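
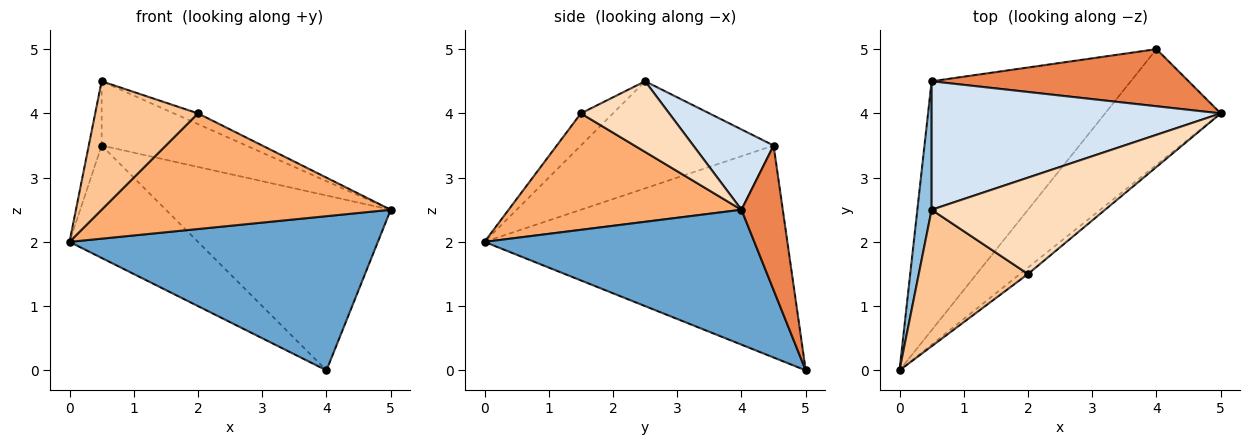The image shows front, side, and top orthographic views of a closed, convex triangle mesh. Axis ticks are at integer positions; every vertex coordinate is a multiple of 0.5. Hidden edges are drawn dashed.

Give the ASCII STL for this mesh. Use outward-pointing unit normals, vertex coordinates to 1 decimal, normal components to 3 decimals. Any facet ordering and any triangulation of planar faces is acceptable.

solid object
 facet normal 0.573 -0.655 -0.492
  outer loop
   vertex 4.0 5.0 0.0
   vertex 5.0 4.0 2.5
   vertex 0.0 0.0 2.0
  endloop
 endfacet
 facet normal -0.989 0.066 0.132
  outer loop
   vertex 0.5 4.5 3.5
   vertex 0.0 0.0 2.0
   vertex 0.5 2.5 4.5
  endloop
 endfacet
 facet normal -0.696 0.295 -0.654
  outer loop
   vertex 0.5 4.5 3.5
   vertex 4.0 5.0 0.0
   vertex 0.0 0.0 2.0
  endloop
 endfacet
 facet normal 0.241 0.434 0.868
  outer loop
   vertex 0.5 4.5 3.5
   vertex 0.5 2.5 4.5
   vertex 5.0 4.0 2.5
  endloop
 endfacet
 facet normal 0.172 0.936 0.306
  outer loop
   vertex 0.5 4.5 3.5
   vertex 5.0 4.0 2.5
   vertex 4.0 5.0 0.0
  endloop
 endfacet
 facet normal 0.627 -0.778 -0.043
  outer loop
   vertex 2.0 1.5 4.0
   vertex 0.0 0.0 2.0
   vertex 5.0 4.0 2.5
  endloop
 endfacet
 facet normal -0.209 -0.670 0.712
  outer loop
   vertex 2.0 1.5 4.0
   vertex 0.5 2.5 4.5
   vertex 0.0 0.0 2.0
  endloop
 endfacet
 facet normal 0.375 0.102 0.921
  outer loop
   vertex 2.0 1.5 4.0
   vertex 5.0 4.0 2.5
   vertex 0.5 2.5 4.5
  endloop
 endfacet
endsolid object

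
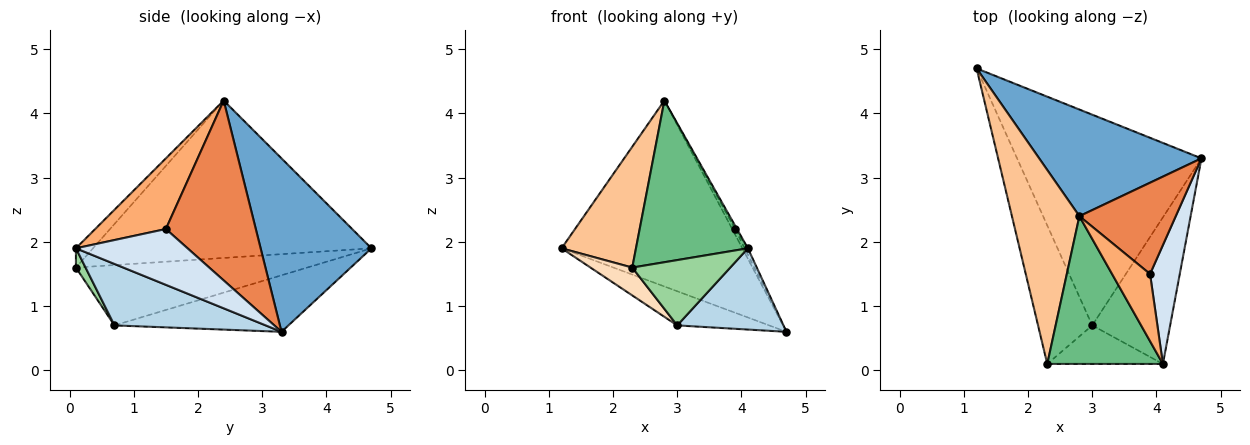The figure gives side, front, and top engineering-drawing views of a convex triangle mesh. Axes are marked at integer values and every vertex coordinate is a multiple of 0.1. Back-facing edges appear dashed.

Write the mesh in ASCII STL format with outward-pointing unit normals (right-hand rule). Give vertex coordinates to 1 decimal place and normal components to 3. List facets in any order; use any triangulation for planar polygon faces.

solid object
 facet normal 0.470 0.766 0.439
  outer loop
   vertex 2.8 2.4 4.2
   vertex 4.7 3.3 0.6
   vertex 1.2 4.7 1.9
  endloop
 endfacet
 facet normal -0.290 0.153 -0.945
  outer loop
   vertex 3.0 0.7 0.7
   vertex 1.2 4.7 1.9
   vertex 4.7 3.3 0.6
  endloop
 endfacet
 facet normal 0.568 -0.399 -0.720
  outer loop
   vertex 3.0 0.7 0.7
   vertex 4.7 3.3 0.6
   vertex 4.1 0.1 1.9
  endloop
 endfacet
 facet normal 0.882 0.025 0.470
  outer loop
   vertex 3.9 1.5 2.2
   vertex 4.1 0.1 1.9
   vertex 4.7 3.3 0.6
  endloop
 endfacet
 facet normal 0.881 0.028 0.472
  outer loop
   vertex 3.9 1.5 2.2
   vertex 4.7 3.3 0.6
   vertex 2.8 2.4 4.2
  endloop
 endfacet
 facet normal 0.881 0.024 0.473
  outer loop
   vertex 3.9 1.5 2.2
   vertex 2.8 2.4 4.2
   vertex 4.1 0.1 1.9
  endloop
 endfacet
 facet normal -0.893 -0.238 0.383
  outer loop
   vertex 2.3 0.1 1.6
   vertex 2.8 2.4 4.2
   vertex 1.2 4.7 1.9
  endloop
 endfacet
 facet normal -0.737 -0.133 -0.662
  outer loop
   vertex 2.3 0.1 1.6
   vertex 1.2 4.7 1.9
   vertex 3.0 0.7 0.7
  endloop
 endfacet
 facet normal -0.112 -0.734 0.670
  outer loop
   vertex 2.3 0.1 1.6
   vertex 4.1 0.1 1.9
   vertex 2.8 2.4 4.2
  endloop
 endfacet
 facet normal 0.084 -0.858 -0.506
  outer loop
   vertex 2.3 0.1 1.6
   vertex 3.0 0.7 0.7
   vertex 4.1 0.1 1.9
  endloop
 endfacet
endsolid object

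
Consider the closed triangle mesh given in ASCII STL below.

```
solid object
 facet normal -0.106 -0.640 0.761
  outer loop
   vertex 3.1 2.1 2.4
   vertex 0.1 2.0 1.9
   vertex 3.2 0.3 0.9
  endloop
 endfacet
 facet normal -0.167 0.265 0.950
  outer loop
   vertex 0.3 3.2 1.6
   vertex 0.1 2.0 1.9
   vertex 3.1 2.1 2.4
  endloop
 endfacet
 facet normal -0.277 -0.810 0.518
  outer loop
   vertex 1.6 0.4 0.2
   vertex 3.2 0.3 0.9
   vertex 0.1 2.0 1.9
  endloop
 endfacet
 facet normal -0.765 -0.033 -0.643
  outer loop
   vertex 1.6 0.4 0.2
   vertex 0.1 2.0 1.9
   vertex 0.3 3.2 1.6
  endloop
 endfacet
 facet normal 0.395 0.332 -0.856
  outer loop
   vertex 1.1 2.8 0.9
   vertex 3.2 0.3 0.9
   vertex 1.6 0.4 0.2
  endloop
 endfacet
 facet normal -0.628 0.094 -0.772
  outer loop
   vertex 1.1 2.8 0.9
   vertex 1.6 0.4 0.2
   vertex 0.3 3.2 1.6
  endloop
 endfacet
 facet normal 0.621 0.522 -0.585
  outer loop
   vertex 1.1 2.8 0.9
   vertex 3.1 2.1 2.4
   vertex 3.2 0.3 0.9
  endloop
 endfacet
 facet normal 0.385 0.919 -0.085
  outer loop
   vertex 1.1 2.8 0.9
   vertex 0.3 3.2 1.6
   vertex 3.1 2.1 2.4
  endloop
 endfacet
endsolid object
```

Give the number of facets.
8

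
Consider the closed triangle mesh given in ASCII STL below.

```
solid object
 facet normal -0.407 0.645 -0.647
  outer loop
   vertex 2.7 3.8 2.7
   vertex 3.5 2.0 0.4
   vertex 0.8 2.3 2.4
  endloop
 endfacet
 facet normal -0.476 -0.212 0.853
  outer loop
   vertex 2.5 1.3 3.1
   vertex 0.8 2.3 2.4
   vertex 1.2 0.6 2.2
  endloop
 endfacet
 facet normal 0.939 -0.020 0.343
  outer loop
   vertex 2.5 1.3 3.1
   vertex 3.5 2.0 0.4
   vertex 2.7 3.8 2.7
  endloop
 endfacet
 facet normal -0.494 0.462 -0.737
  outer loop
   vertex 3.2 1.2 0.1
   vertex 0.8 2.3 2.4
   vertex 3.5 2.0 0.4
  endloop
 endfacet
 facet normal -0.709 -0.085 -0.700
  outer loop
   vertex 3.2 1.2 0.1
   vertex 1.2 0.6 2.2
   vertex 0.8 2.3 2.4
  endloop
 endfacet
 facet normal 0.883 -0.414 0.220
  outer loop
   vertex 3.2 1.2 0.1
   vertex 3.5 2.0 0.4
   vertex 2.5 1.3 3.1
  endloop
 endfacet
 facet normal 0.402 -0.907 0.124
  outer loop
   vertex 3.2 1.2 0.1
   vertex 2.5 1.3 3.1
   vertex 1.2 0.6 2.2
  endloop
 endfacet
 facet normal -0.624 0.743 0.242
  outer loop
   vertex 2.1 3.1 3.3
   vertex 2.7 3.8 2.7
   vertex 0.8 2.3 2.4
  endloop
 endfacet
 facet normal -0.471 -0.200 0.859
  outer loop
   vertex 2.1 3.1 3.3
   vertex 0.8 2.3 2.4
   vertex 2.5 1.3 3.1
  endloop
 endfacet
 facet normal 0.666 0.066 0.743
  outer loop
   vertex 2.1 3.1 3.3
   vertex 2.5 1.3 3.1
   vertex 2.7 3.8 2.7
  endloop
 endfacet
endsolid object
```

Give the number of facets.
10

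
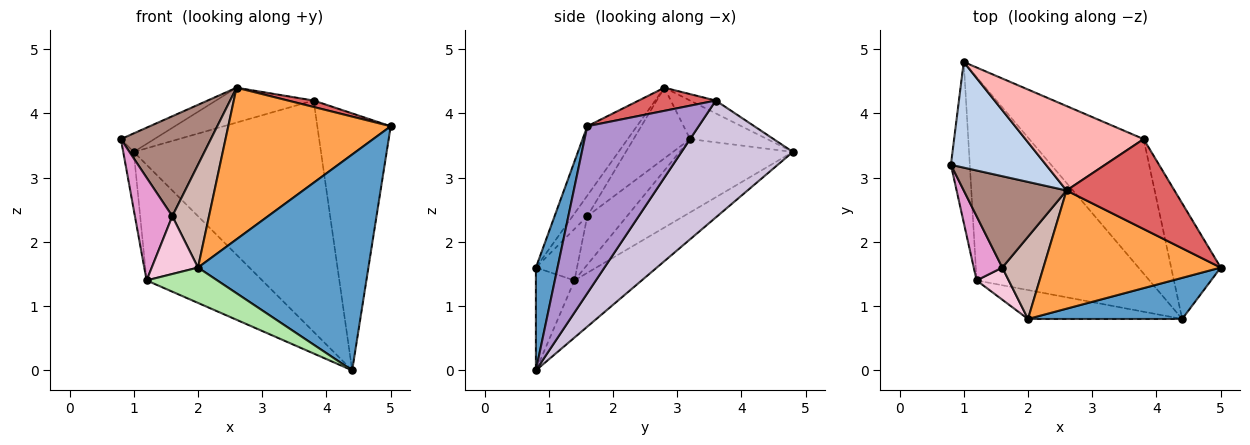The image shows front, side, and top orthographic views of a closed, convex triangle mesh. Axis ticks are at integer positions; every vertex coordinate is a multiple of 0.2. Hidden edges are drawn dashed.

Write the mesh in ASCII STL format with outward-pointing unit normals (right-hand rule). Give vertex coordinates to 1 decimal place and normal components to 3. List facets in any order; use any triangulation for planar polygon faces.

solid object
 facet normal 0.124 -0.975 0.186
  outer loop
   vertex 2.0 0.8 1.6
   vertex 4.4 0.8 0.0
   vertex 5.0 1.6 3.8
  endloop
 endfacet
 facet normal -0.371 0.161 0.915
  outer loop
   vertex 2.6 2.8 4.4
   vertex 1.0 4.8 3.4
   vertex 0.8 3.2 3.6
  endloop
 endfacet
 facet normal -0.234 -0.767 0.598
  outer loop
   vertex 2.6 2.8 4.4
   vertex 2.0 0.8 1.6
   vertex 5.0 1.6 3.8
  endloop
 endfacet
 facet normal -0.964 0.089 -0.249
  outer loop
   vertex 1.2 1.4 1.4
   vertex 0.8 3.2 3.6
   vertex 1.0 4.8 3.4
  endloop
 endfacet
 facet normal -0.276 0.475 -0.835
  outer loop
   vertex 1.2 1.4 1.4
   vertex 1.0 4.8 3.4
   vertex 4.4 0.8 0.0
  endloop
 endfacet
 facet normal -0.389 -0.713 -0.583
  outer loop
   vertex 1.2 1.4 1.4
   vertex 4.4 0.8 0.0
   vertex 2.0 0.8 1.6
  endloop
 endfacet
 facet normal 0.209 -0.070 0.975
  outer loop
   vertex 3.8 3.6 4.2
   vertex 2.6 2.8 4.4
   vertex 5.0 1.6 3.8
  endloop
 endfacet
 facet normal -0.100 0.380 0.920
  outer loop
   vertex 3.8 3.6 4.2
   vertex 1.0 4.8 3.4
   vertex 2.6 2.8 4.4
  endloop
 endfacet
 facet normal 0.810 0.534 -0.240
  outer loop
   vertex 3.8 3.6 4.2
   vertex 5.0 1.6 3.8
   vertex 4.4 0.8 0.0
  endloop
 endfacet
 facet normal 0.457 0.769 -0.447
  outer loop
   vertex 3.8 3.6 4.2
   vertex 4.4 0.8 0.0
   vertex 1.0 4.8 3.4
  endloop
 endfacet
 facet normal -0.421 -0.669 0.612
  outer loop
   vertex 1.6 1.6 2.4
   vertex 2.6 2.8 4.4
   vertex 0.8 3.2 3.6
  endloop
 endfacet
 facet normal -0.298 -0.745 0.596
  outer loop
   vertex 1.6 1.6 2.4
   vertex 2.0 0.8 1.6
   vertex 2.6 2.8 4.4
  endloop
 endfacet
 facet normal -0.669 -0.630 0.394
  outer loop
   vertex 1.6 1.6 2.4
   vertex 0.8 3.2 3.6
   vertex 1.2 1.4 1.4
  endloop
 endfacet
 facet normal -0.614 -0.690 0.383
  outer loop
   vertex 1.6 1.6 2.4
   vertex 1.2 1.4 1.4
   vertex 2.0 0.8 1.6
  endloop
 endfacet
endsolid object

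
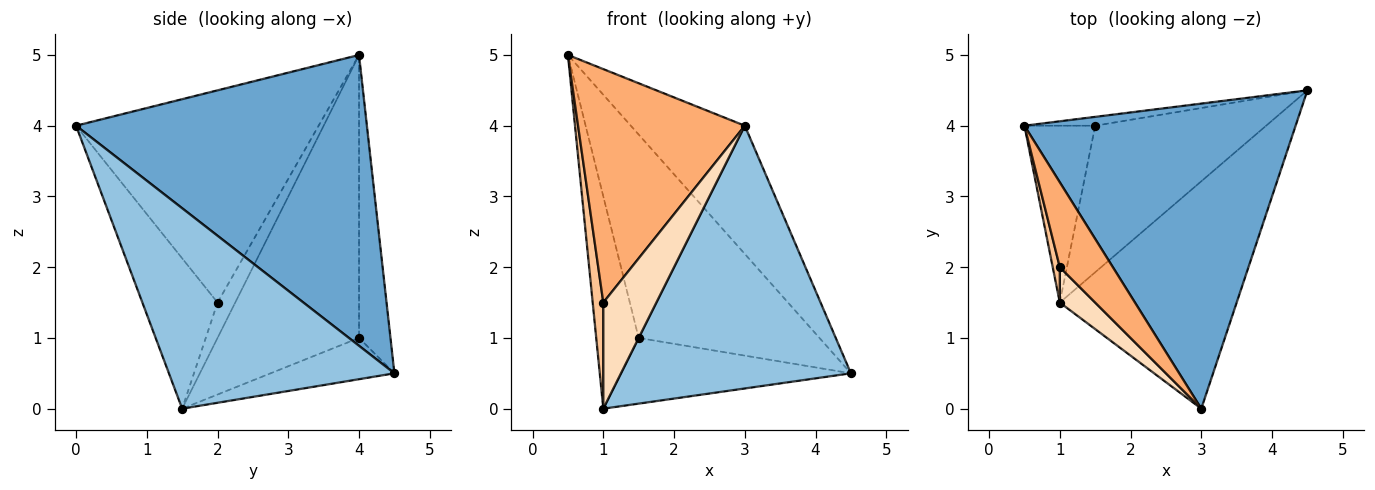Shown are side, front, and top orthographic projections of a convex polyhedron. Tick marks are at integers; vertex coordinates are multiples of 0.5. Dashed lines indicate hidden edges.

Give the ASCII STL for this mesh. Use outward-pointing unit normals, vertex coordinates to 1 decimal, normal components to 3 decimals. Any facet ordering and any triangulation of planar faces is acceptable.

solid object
 facet normal 0.703 0.276 0.656
  outer loop
   vertex 3.0 0.0 4.0
   vertex 4.5 4.5 0.5
   vertex 0.5 4.0 5.0
  endloop
 endfacet
 facet normal 0.596 -0.607 -0.526
  outer loop
   vertex 1.0 1.5 0.0
   vertex 4.5 4.5 0.5
   vertex 3.0 0.0 4.0
  endloop
 endfacet
 facet normal -0.171 0.984 -0.043
  outer loop
   vertex 1.5 4.0 1.0
   vertex 0.5 4.0 5.0
   vertex 4.5 4.5 0.5
  endloop
 endfacet
 facet normal -0.931 0.279 -0.233
  outer loop
   vertex 1.5 4.0 1.0
   vertex 1.0 1.5 0.0
   vertex 0.5 4.0 5.0
  endloop
 endfacet
 facet normal -0.215 0.399 -0.891
  outer loop
   vertex 1.5 4.0 1.0
   vertex 4.5 4.5 0.5
   vertex 1.0 1.5 0.0
  endloop
 endfacet
 facet normal -0.807 -0.555 0.202
  outer loop
   vertex 1.0 2.0 1.5
   vertex 3.0 0.0 4.0
   vertex 0.5 4.0 5.0
  endloop
 endfacet
 facet normal -0.845 -0.507 0.169
  outer loop
   vertex 1.0 2.0 1.5
   vertex 0.5 4.0 5.0
   vertex 1.0 1.5 0.0
  endloop
 endfacet
 facet normal -0.802 -0.566 0.189
  outer loop
   vertex 1.0 2.0 1.5
   vertex 1.0 1.5 0.0
   vertex 3.0 0.0 4.0
  endloop
 endfacet
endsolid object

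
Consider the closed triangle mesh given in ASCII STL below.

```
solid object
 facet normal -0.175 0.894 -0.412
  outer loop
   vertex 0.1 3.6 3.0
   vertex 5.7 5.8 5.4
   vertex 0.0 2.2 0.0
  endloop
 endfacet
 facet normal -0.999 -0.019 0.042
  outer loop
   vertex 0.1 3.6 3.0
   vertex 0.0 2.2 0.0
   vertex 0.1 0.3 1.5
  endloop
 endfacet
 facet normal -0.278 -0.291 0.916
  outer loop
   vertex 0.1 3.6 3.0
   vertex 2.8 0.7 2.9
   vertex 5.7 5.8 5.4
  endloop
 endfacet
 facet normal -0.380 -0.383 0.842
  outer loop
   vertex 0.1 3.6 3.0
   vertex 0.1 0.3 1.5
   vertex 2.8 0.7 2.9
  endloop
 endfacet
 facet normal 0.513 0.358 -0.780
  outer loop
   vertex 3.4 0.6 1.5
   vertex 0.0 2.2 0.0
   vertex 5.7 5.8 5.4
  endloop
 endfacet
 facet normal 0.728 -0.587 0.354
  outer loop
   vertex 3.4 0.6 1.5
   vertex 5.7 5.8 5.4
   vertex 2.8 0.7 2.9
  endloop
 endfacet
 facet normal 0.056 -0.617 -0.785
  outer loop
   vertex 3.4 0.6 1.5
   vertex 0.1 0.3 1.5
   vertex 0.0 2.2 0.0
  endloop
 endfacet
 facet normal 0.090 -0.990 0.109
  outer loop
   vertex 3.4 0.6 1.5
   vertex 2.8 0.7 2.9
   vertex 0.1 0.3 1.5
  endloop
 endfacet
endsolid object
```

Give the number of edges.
12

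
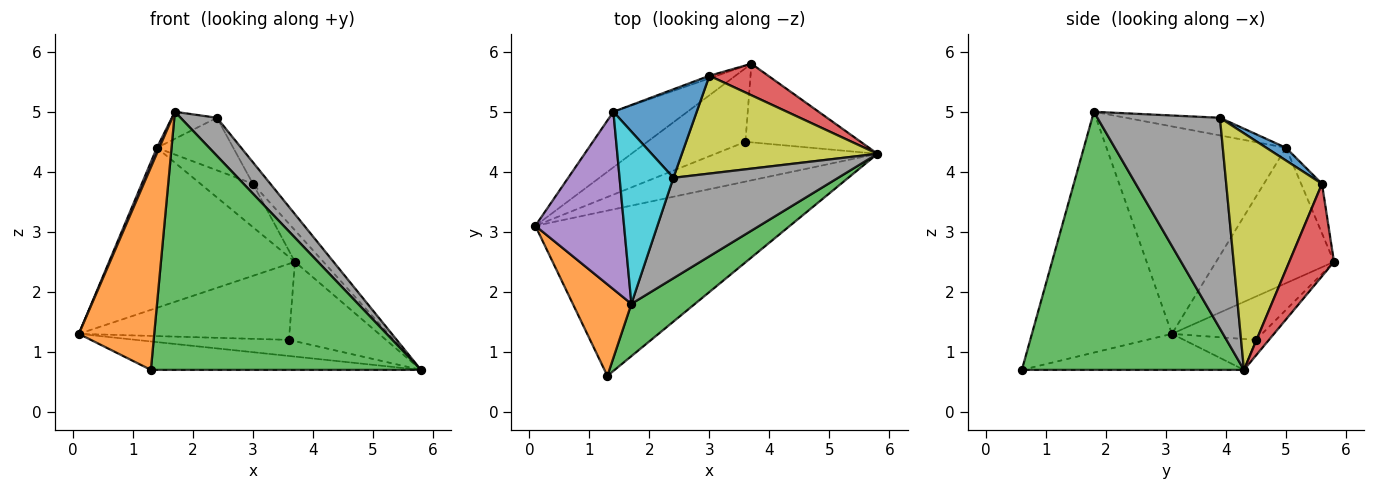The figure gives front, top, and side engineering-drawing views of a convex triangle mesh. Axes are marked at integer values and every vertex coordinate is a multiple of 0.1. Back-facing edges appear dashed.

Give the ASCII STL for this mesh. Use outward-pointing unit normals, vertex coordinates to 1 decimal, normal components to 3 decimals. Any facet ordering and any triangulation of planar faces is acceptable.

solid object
 facet normal -0.138 0.168 -0.976
  outer loop
   vertex 1.3 0.6 0.7
   vertex 0.1 3.1 1.3
   vertex 5.8 4.3 0.7
  endloop
 endfacet
 facet normal -0.861 -0.464 0.209
  outer loop
   vertex 1.7 1.8 5.0
   vertex 0.1 3.1 1.3
   vertex 1.3 0.6 0.7
  endloop
 endfacet
 facet normal 0.627 -0.763 0.155
  outer loop
   vertex 1.7 1.8 5.0
   vertex 1.3 0.6 0.7
   vertex 5.8 4.3 0.7
  endloop
 endfacet
 facet normal 0.743 0.473 0.473
  outer loop
   vertex 3.7 5.8 2.5
   vertex 3.0 5.6 3.8
   vertex 5.8 4.3 0.7
  endloop
 endfacet
 facet normal -0.919 -0.012 0.393
  outer loop
   vertex 1.4 5.0 4.4
   vertex 0.1 3.1 1.3
   vertex 1.7 1.8 5.0
  endloop
 endfacet
 facet normal -0.514 0.810 -0.281
  outer loop
   vertex 1.4 5.0 4.4
   vertex 3.7 5.8 2.5
   vertex 0.1 3.1 1.3
  endloop
 endfacet
 facet normal -0.369 0.928 -0.056
  outer loop
   vertex 1.4 5.0 4.4
   vertex 3.0 5.6 3.8
   vertex 3.7 5.8 2.5
  endloop
 endfacet
 facet normal 0.767 -0.227 0.600
  outer loop
   vertex 2.4 3.9 4.9
   vertex 1.7 1.8 5.0
   vertex 5.8 4.3 0.7
  endloop
 endfacet
 facet normal 0.763 0.139 0.631
  outer loop
   vertex 2.4 3.9 4.9
   vertex 5.8 4.3 0.7
   vertex 3.0 5.6 3.8
  endloop
 endfacet
 facet normal -0.308 0.147 0.940
  outer loop
   vertex 2.4 3.9 4.9
   vertex 1.4 5.0 4.4
   vertex 1.7 1.8 5.0
  endloop
 endfacet
 facet normal 0.130 0.506 0.853
  outer loop
   vertex 2.4 3.9 4.9
   vertex 3.0 5.6 3.8
   vertex 1.4 5.0 4.4
  endloop
 endfacet
 facet normal -0.174 0.369 -0.913
  outer loop
   vertex 3.6 4.5 1.2
   vertex 5.8 4.3 0.7
   vertex 0.1 3.1 1.3
  endloop
 endfacet
 facet normal -0.294 0.687 -0.664
  outer loop
   vertex 3.6 4.5 1.2
   vertex 0.1 3.1 1.3
   vertex 3.7 5.8 2.5
  endloop
 endfacet
 facet normal -0.095 0.708 -0.700
  outer loop
   vertex 3.6 4.5 1.2
   vertex 3.7 5.8 2.5
   vertex 5.8 4.3 0.7
  endloop
 endfacet
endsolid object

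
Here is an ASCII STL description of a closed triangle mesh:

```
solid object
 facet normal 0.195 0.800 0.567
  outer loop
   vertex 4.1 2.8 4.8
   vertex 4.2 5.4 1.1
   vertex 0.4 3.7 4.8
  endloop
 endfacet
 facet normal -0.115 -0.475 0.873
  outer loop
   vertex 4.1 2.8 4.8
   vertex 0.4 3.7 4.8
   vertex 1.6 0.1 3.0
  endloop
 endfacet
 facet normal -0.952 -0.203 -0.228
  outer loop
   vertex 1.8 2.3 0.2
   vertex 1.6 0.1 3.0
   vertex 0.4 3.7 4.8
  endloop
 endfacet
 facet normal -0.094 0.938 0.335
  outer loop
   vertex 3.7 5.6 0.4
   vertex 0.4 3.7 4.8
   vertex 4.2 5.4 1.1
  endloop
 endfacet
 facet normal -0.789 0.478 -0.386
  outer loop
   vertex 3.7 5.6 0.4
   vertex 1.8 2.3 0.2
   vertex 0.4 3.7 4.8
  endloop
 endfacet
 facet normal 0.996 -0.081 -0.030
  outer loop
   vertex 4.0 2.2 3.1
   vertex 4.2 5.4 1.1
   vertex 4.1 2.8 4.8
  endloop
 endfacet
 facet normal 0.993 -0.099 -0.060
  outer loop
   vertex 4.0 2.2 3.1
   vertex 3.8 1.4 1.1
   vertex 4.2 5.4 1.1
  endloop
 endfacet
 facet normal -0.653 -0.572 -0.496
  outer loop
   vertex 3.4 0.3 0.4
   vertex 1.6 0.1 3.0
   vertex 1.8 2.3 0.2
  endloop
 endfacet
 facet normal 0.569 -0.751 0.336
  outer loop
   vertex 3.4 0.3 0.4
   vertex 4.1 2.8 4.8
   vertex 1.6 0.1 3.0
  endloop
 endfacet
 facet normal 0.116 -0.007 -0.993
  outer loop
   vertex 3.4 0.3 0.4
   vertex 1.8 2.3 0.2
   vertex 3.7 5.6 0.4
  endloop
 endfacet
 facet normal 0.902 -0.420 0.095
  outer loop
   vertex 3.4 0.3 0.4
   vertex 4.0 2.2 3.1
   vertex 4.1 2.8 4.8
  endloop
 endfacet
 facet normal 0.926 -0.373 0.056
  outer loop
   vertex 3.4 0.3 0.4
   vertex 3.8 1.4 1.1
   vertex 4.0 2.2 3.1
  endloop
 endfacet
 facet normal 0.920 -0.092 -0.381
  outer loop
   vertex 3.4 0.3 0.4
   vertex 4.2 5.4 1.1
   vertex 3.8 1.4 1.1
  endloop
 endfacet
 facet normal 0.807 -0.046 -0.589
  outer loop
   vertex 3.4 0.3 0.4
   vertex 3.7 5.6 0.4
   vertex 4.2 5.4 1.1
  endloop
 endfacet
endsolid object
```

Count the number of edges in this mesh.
21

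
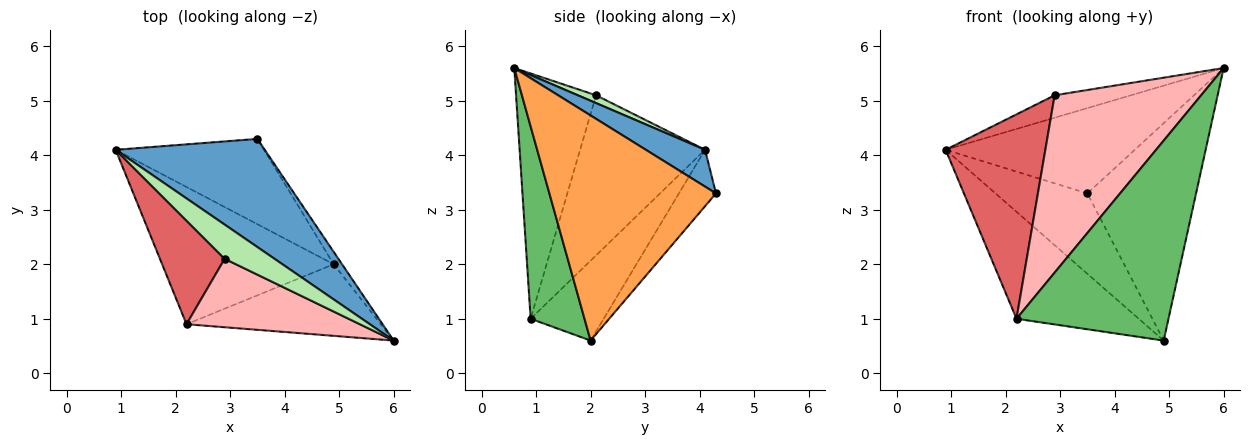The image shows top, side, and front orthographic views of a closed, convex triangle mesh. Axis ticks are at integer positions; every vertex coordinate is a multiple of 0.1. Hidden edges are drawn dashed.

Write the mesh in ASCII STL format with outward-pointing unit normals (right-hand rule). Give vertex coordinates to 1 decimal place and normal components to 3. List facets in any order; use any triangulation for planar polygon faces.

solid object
 facet normal 0.190 0.608 0.771
  outer loop
   vertex 3.5 4.3 3.3
   vertex 0.9 4.1 4.1
   vertex 6.0 0.6 5.6
  endloop
 endfacet
 facet normal -0.267 0.661 -0.701
  outer loop
   vertex 4.9 2.0 0.6
   vertex 0.9 4.1 4.1
   vertex 3.5 4.3 3.3
  endloop
 endfacet
 facet normal 0.837 0.546 -0.031
  outer loop
   vertex 4.9 2.0 0.6
   vertex 3.5 4.3 3.3
   vertex 6.0 0.6 5.6
  endloop
 endfacet
 facet normal -0.345 0.577 -0.740
  outer loop
   vertex 2.2 0.9 1.0
   vertex 0.9 4.1 4.1
   vertex 4.9 2.0 0.6
  endloop
 endfacet
 facet normal 0.316 -0.893 -0.320
  outer loop
   vertex 2.2 0.9 1.0
   vertex 4.9 2.0 0.6
   vertex 6.0 0.6 5.6
  endloop
 endfacet
 facet normal 0.130 0.544 0.829
  outer loop
   vertex 2.9 2.1 5.1
   vertex 6.0 0.6 5.6
   vertex 0.9 4.1 4.1
  endloop
 endfacet
 facet normal -0.745 -0.595 0.301
  outer loop
   vertex 2.9 2.1 5.1
   vertex 0.9 4.1 4.1
   vertex 2.2 0.9 1.0
  endloop
 endfacet
 facet normal -0.454 -0.831 0.321
  outer loop
   vertex 2.9 2.1 5.1
   vertex 2.2 0.9 1.0
   vertex 6.0 0.6 5.6
  endloop
 endfacet
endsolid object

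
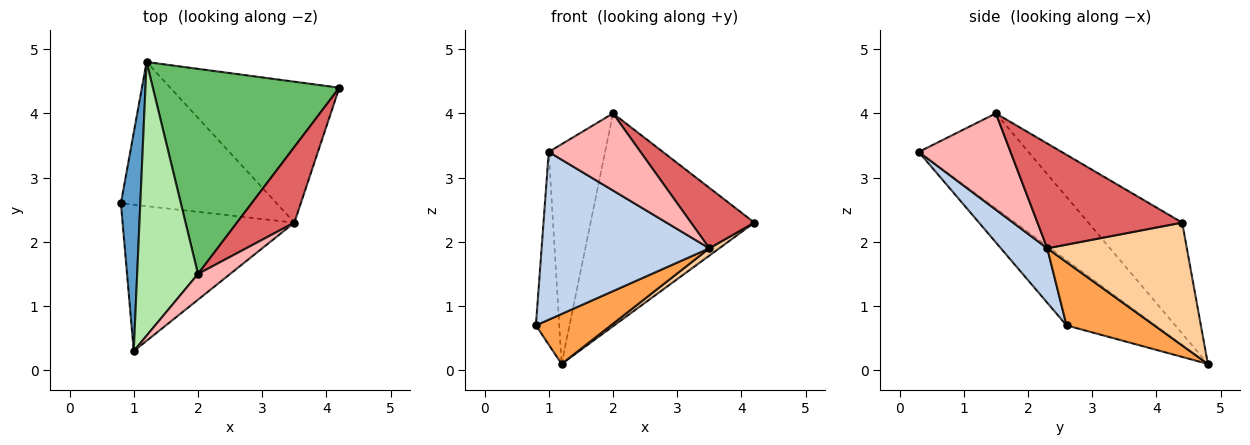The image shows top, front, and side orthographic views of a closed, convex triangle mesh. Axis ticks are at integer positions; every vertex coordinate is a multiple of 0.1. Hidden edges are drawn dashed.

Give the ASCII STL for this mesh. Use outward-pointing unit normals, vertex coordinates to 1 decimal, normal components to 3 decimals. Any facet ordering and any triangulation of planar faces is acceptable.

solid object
 facet normal -0.929 0.245 0.277
  outer loop
   vertex 1.2 4.8 0.1
   vertex 0.8 2.6 0.7
   vertex 1.0 0.3 3.4
  endloop
 endfacet
 facet normal 0.204 -0.738 -0.644
  outer loop
   vertex 3.5 2.3 1.9
   vertex 1.0 0.3 3.4
   vertex 0.8 2.6 0.7
  endloop
 endfacet
 facet normal 0.358 -0.306 -0.882
  outer loop
   vertex 3.5 2.3 1.9
   vertex 0.8 2.6 0.7
   vertex 1.2 4.8 0.1
  endloop
 endfacet
 facet normal 0.587 -0.042 -0.808
  outer loop
   vertex 3.5 2.3 1.9
   vertex 1.2 4.8 0.1
   vertex 4.2 4.4 2.3
  endloop
 endfacet
 facet normal -0.382 0.666 0.641
  outer loop
   vertex 2.0 1.5 4.0
   vertex 4.2 4.4 2.3
   vertex 1.2 4.8 0.1
  endloop
 endfacet
 facet normal -0.773 0.397 0.495
  outer loop
   vertex 2.0 1.5 4.0
   vertex 1.2 4.8 0.1
   vertex 1.0 0.3 3.4
  endloop
 endfacet
 facet normal 0.819 -0.358 0.448
  outer loop
   vertex 2.0 1.5 4.0
   vertex 3.5 2.3 1.9
   vertex 4.2 4.4 2.3
  endloop
 endfacet
 facet normal 0.688 -0.688 0.229
  outer loop
   vertex 2.0 1.5 4.0
   vertex 1.0 0.3 3.4
   vertex 3.5 2.3 1.9
  endloop
 endfacet
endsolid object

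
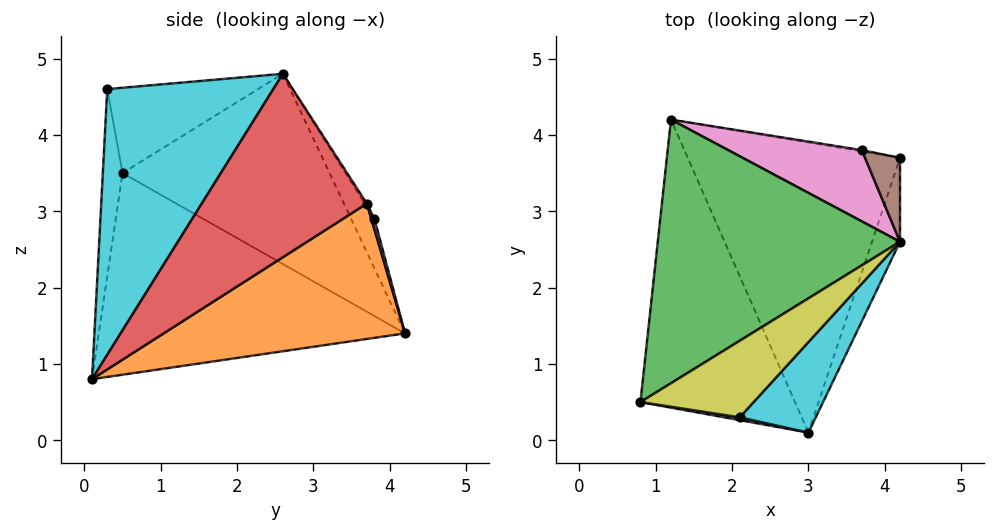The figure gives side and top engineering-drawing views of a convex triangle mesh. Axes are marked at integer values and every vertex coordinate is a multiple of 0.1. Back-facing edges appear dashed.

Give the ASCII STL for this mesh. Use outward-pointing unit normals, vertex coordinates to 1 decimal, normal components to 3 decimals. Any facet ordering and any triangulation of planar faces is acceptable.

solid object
 facet normal -0.768 -0.251 -0.589
  outer loop
   vertex 3.0 0.1 0.8
   vertex 0.8 0.5 3.5
   vertex 1.2 4.2 1.4
  endloop
 endfacet
 facet normal 0.506 0.338 -0.793
  outer loop
   vertex 3.0 0.1 0.8
   vertex 1.2 4.2 1.4
   vertex 4.2 3.7 3.1
  endloop
 endfacet
 facet normal -0.550 0.457 0.700
  outer loop
   vertex 4.2 2.6 4.8
   vertex 1.2 4.2 1.4
   vertex 0.8 0.5 3.5
  endloop
 endfacet
 facet normal 0.963 -0.227 -0.147
  outer loop
   vertex 4.2 2.6 4.8
   vertex 3.0 0.1 0.8
   vertex 4.2 3.7 3.1
  endloop
 endfacet
 facet normal 0.265 0.946 -0.189
  outer loop
   vertex 3.7 3.8 2.9
   vertex 4.2 3.7 3.1
   vertex 1.2 4.2 1.4
  endloop
 endfacet
 facet normal -0.049 0.839 0.543
  outer loop
   vertex 3.7 3.8 2.9
   vertex 4.2 2.6 4.8
   vertex 4.2 3.7 3.1
  endloop
 endfacet
 facet normal -0.208 0.801 0.561
  outer loop
   vertex 3.7 3.8 2.9
   vertex 1.2 4.2 1.4
   vertex 4.2 2.6 4.8
  endloop
 endfacet
 facet normal -0.163 -0.987 0.013
  outer loop
   vertex 2.1 0.3 4.6
   vertex 0.8 0.5 3.5
   vertex 3.0 0.1 0.8
  endloop
 endfacet
 facet normal -0.543 0.433 0.720
  outer loop
   vertex 2.1 0.3 4.6
   vertex 4.2 2.6 4.8
   vertex 0.8 0.5 3.5
  endloop
 endfacet
 facet normal 0.714 -0.670 0.204
  outer loop
   vertex 2.1 0.3 4.6
   vertex 3.0 0.1 0.8
   vertex 4.2 2.6 4.8
  endloop
 endfacet
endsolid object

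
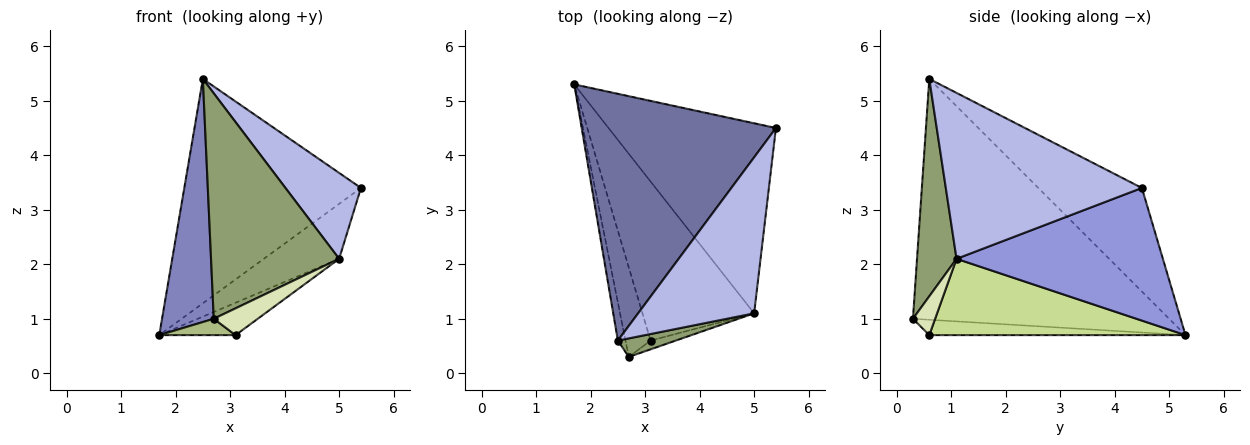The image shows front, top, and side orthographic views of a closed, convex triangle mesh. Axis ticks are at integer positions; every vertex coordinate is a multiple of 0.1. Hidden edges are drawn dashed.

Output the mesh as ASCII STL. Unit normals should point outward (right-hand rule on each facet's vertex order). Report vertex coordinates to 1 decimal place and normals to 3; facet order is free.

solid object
 facet normal -0.367 0.626 0.688
  outer loop
   vertex 2.5 0.6 5.4
   vertex 5.4 4.5 3.4
   vertex 1.7 5.3 0.7
  endloop
 endfacet
 facet normal -0.980 -0.198 -0.031
  outer loop
   vertex 2.5 0.6 5.4
   vertex 1.7 5.3 0.7
   vertex 2.7 0.3 1.0
  endloop
 endfacet
 facet normal 0.606 0.221 -0.764
  outer loop
   vertex 5.0 1.1 2.1
   vertex 1.7 5.3 0.7
   vertex 5.4 4.5 3.4
  endloop
 endfacet
 facet normal 0.782 -0.301 0.546
  outer loop
   vertex 5.0 1.1 2.1
   vertex 5.4 4.5 3.4
   vertex 2.5 0.6 5.4
  endloop
 endfacet
 facet normal 0.294 -0.953 0.078
  outer loop
   vertex 5.0 1.1 2.1
   vertex 2.5 0.6 5.4
   vertex 2.7 0.3 1.0
  endloop
 endfacet
 facet normal -0.516 -0.154 -0.842
  outer loop
   vertex 3.1 0.6 0.7
   vertex 2.7 0.3 1.0
   vertex 1.7 5.3 0.7
  endloop
 endfacet
 facet normal 0.556 0.166 -0.814
  outer loop
   vertex 3.1 0.6 0.7
   vertex 1.7 5.3 0.7
   vertex 5.0 1.1 2.1
  endloop
 endfacet
 facet normal 0.432 -0.857 -0.281
  outer loop
   vertex 3.1 0.6 0.7
   vertex 5.0 1.1 2.1
   vertex 2.7 0.3 1.0
  endloop
 endfacet
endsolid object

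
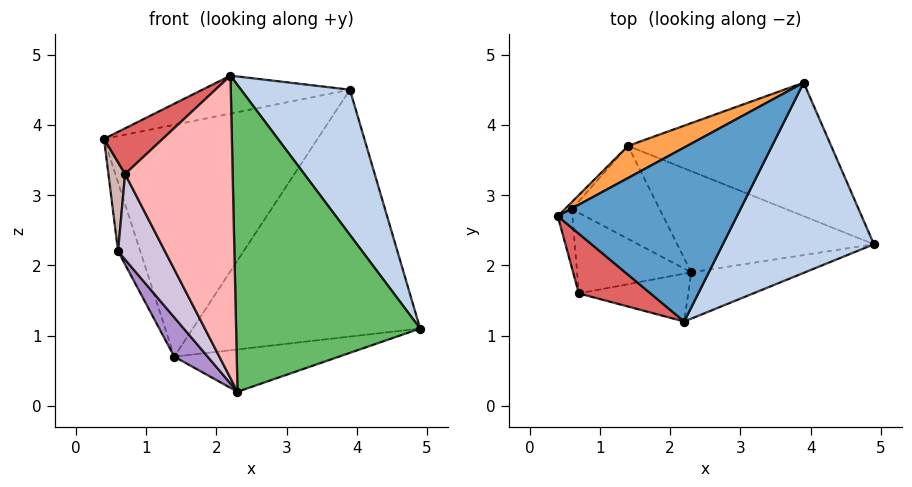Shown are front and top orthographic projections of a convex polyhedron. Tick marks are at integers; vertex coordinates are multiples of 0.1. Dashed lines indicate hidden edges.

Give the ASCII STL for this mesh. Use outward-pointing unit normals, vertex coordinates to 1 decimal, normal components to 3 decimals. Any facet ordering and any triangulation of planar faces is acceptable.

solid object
 facet normal -0.297 0.203 0.933
  outer loop
   vertex 2.2 1.2 4.7
   vertex 3.9 4.6 4.5
   vertex 0.4 2.7 3.8
  endloop
 endfacet
 facet normal 0.794 -0.369 0.483
  outer loop
   vertex 2.2 1.2 4.7
   vertex 4.9 2.3 1.1
   vertex 3.9 4.6 4.5
  endloop
 endfacet
 facet normal -0.492 0.862 0.119
  outer loop
   vertex 1.4 3.7 0.7
   vertex 0.4 2.7 3.8
   vertex 3.9 4.6 4.5
  endloop
 endfacet
 facet normal 0.376 0.815 -0.441
  outer loop
   vertex 1.4 3.7 0.7
   vertex 3.9 4.6 4.5
   vertex 4.9 2.3 1.1
  endloop
 endfacet
 facet normal 0.200 -0.969 -0.146
  outer loop
   vertex 2.3 1.9 0.2
   vertex 4.9 2.3 1.1
   vertex 2.2 1.2 4.7
  endloop
 endfacet
 facet normal 0.252 0.374 -0.893
  outer loop
   vertex 2.3 1.9 0.2
   vertex 1.4 3.7 0.7
   vertex 4.9 2.3 1.1
  endloop
 endfacet
 facet normal -0.670 -0.451 0.589
  outer loop
   vertex 0.7 1.6 3.3
   vertex 2.2 1.2 4.7
   vertex 0.4 2.7 3.8
  endloop
 endfacet
 facet normal -0.117 -0.981 -0.155
  outer loop
   vertex 0.7 1.6 3.3
   vertex 2.3 1.9 0.2
   vertex 2.2 1.2 4.7
  endloop
 endfacet
 facet normal -0.790 -0.238 -0.564
  outer loop
   vertex 0.6 2.8 2.2
   vertex 1.4 3.7 0.7
   vertex 2.3 1.9 0.2
  endloop
 endfacet
 facet normal -0.766 -0.468 -0.441
  outer loop
   vertex 0.6 2.8 2.2
   vertex 2.3 1.9 0.2
   vertex 0.7 1.6 3.3
  endloop
 endfacet
 facet normal -0.795 0.604 -0.062
  outer loop
   vertex 0.6 2.8 2.2
   vertex 0.4 2.7 3.8
   vertex 1.4 3.7 0.7
  endloop
 endfacet
 facet normal -0.970 -0.204 -0.134
  outer loop
   vertex 0.6 2.8 2.2
   vertex 0.7 1.6 3.3
   vertex 0.4 2.7 3.8
  endloop
 endfacet
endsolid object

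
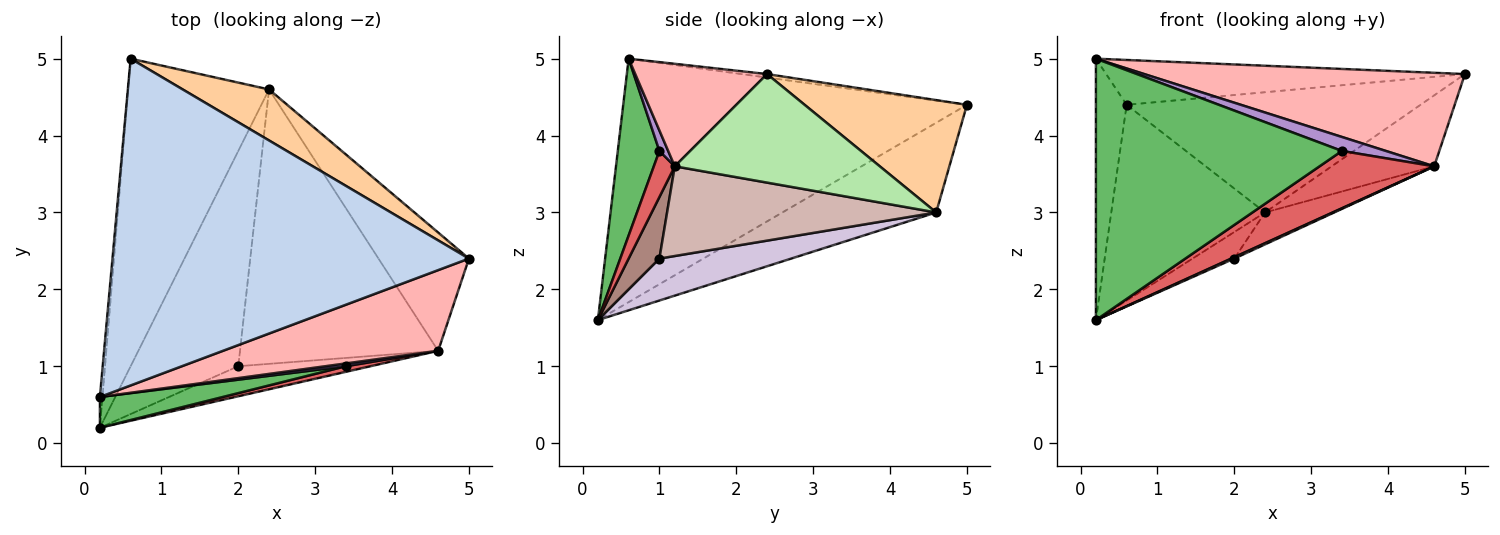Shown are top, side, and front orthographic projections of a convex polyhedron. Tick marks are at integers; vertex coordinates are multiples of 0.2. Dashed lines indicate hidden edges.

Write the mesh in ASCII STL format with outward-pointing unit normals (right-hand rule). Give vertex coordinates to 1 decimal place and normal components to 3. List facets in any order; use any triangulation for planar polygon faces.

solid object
 facet normal -0.996 0.089 -0.010
  outer loop
   vertex 0.2 0.6 5.0
   vertex 0.6 5.0 4.4
   vertex 0.2 0.2 1.6
  endloop
 endfacet
 facet normal -0.010 0.136 0.991
  outer loop
   vertex 0.2 0.6 5.0
   vertex 5.0 2.4 4.8
   vertex 0.6 5.0 4.4
  endloop
 endfacet
 facet normal -0.473 0.473 -0.743
  outer loop
   vertex 2.4 4.6 3.0
   vertex 0.2 0.2 1.6
   vertex 0.6 5.0 4.4
  endloop
 endfacet
 facet normal 0.453 0.821 0.348
  outer loop
   vertex 2.4 4.6 3.0
   vertex 0.6 5.0 4.4
   vertex 5.0 2.4 4.8
  endloop
 endfacet
 facet normal 0.166 -0.979 0.115
  outer loop
   vertex 3.4 1.0 3.8
   vertex 0.2 0.6 5.0
   vertex 0.2 0.2 1.6
  endloop
 endfacet
 facet normal 0.717 0.359 -0.598
  outer loop
   vertex 4.6 1.2 3.6
   vertex 2.4 4.6 3.0
   vertex 5.0 2.4 4.8
  endloop
 endfacet
 facet normal 0.179 -0.979 0.096
  outer loop
   vertex 4.6 1.2 3.6
   vertex 3.4 1.0 3.8
   vertex 0.2 0.2 1.6
  endloop
 endfacet
 facet normal 0.297 -0.723 0.624
  outer loop
   vertex 4.6 1.2 3.6
   vertex 5.0 2.4 4.8
   vertex 0.2 0.6 5.0
  endloop
 endfacet
 facet normal 0.192 -0.962 0.192
  outer loop
   vertex 4.6 1.2 3.6
   vertex 0.2 0.6 5.0
   vertex 3.4 1.0 3.8
  endloop
 endfacet
 facet normal 0.361 0.114 -0.926
  outer loop
   vertex 2.0 1.0 2.4
   vertex 0.2 0.2 1.6
   vertex 2.4 4.6 3.0
  endloop
 endfacet
 facet normal 0.421 -0.042 -0.906
  outer loop
   vertex 2.0 1.0 2.4
   vertex 4.6 1.2 3.6
   vertex 0.2 0.2 1.6
  endloop
 endfacet
 facet normal 0.410 0.105 -0.906
  outer loop
   vertex 2.0 1.0 2.4
   vertex 2.4 4.6 3.0
   vertex 4.6 1.2 3.6
  endloop
 endfacet
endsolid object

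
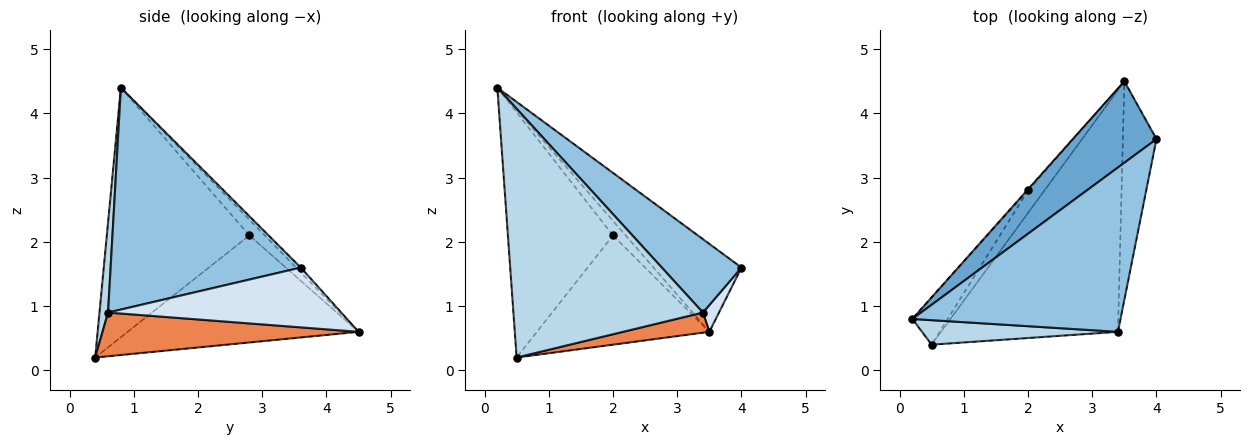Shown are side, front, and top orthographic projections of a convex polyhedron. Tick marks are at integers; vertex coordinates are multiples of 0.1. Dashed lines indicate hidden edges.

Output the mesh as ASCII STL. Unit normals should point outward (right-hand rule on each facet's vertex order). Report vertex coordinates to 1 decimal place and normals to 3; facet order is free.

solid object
 facet normal -0.039 0.733 0.679
  outer loop
   vertex 3.5 4.5 0.6
   vertex 0.2 0.8 4.4
   vertex 4.0 3.6 1.6
  endloop
 endfacet
 facet normal 0.697 -0.292 0.654
  outer loop
   vertex 3.4 0.6 0.9
   vertex 4.0 3.6 1.6
   vertex 0.2 0.8 4.4
  endloop
 endfacet
 facet normal 0.045 -0.994 0.098
  outer loop
   vertex 3.4 0.6 0.9
   vertex 0.2 0.8 4.4
   vertex 0.5 0.4 0.2
  endloop
 endfacet
 facet normal 0.870 -0.060 -0.489
  outer loop
   vertex 3.4 0.6 0.9
   vertex 3.5 4.5 0.6
   vertex 4.0 3.6 1.6
  endloop
 endfacet
 facet normal 0.239 -0.081 -0.968
  outer loop
   vertex 3.4 0.6 0.9
   vertex 0.5 0.4 0.2
   vertex 3.5 4.5 0.6
  endloop
 endfacet
 facet normal -0.771 0.635 -0.051
  outer loop
   vertex 2.0 2.8 2.1
   vertex 0.2 0.8 4.4
   vertex 3.5 4.5 0.6
  endloop
 endfacet
 facet normal -0.800 0.590 -0.113
  outer loop
   vertex 2.0 2.8 2.1
   vertex 0.5 0.4 0.2
   vertex 0.2 0.8 4.4
  endloop
 endfacet
 facet normal -0.795 0.594 -0.122
  outer loop
   vertex 2.0 2.8 2.1
   vertex 3.5 4.5 0.6
   vertex 0.5 0.4 0.2
  endloop
 endfacet
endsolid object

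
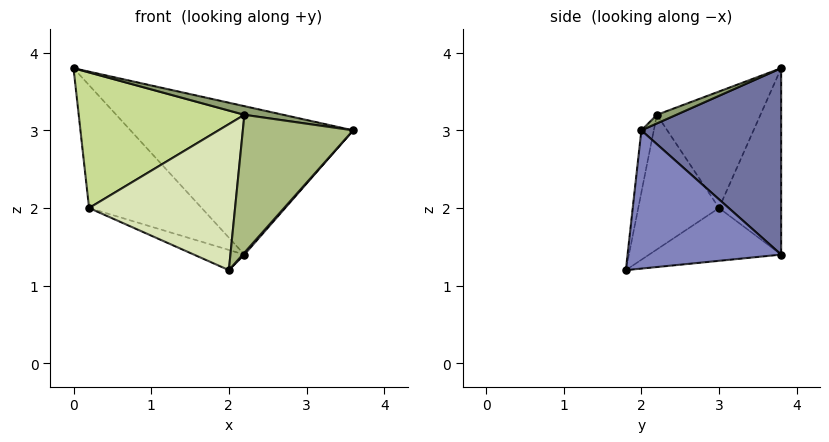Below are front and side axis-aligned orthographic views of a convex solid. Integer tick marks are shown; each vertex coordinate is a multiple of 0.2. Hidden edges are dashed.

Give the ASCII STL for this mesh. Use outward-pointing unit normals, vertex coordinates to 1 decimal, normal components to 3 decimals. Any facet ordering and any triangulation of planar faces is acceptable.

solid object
 facet normal 0.478 0.761 0.438
  outer loop
   vertex 2.2 3.8 1.4
   vertex 0.0 3.8 3.8
   vertex 3.6 2.0 3.0
  endloop
 endfacet
 facet normal 0.748 -0.008 -0.664
  outer loop
   vertex 2.0 1.8 1.2
   vertex 2.2 3.8 1.4
   vertex 3.6 2.0 3.0
  endloop
 endfacet
 facet normal -0.442 0.801 -0.405
  outer loop
   vertex 0.2 3.0 2.0
   vertex 0.0 3.8 3.8
   vertex 2.2 3.8 1.4
  endloop
 endfacet
 facet normal -0.331 0.127 -0.935
  outer loop
   vertex 0.2 3.0 2.0
   vertex 2.2 3.8 1.4
   vertex 2.0 1.8 1.2
  endloop
 endfacet
 facet normal 0.108 -0.216 0.970
  outer loop
   vertex 2.2 2.2 3.2
   vertex 3.6 2.0 3.0
   vertex 0.0 3.8 3.8
  endloop
 endfacet
 facet normal -0.110 -0.973 0.205
  outer loop
   vertex 2.2 2.2 3.2
   vertex 2.0 1.8 1.2
   vertex 3.6 2.0 3.0
  endloop
 endfacet
 facet normal -0.505 -0.808 0.303
  outer loop
   vertex 2.2 2.2 3.2
   vertex 0.0 3.8 3.8
   vertex 0.2 3.0 2.0
  endloop
 endfacet
 facet normal -0.472 -0.854 0.218
  outer loop
   vertex 2.2 2.2 3.2
   vertex 0.2 3.0 2.0
   vertex 2.0 1.8 1.2
  endloop
 endfacet
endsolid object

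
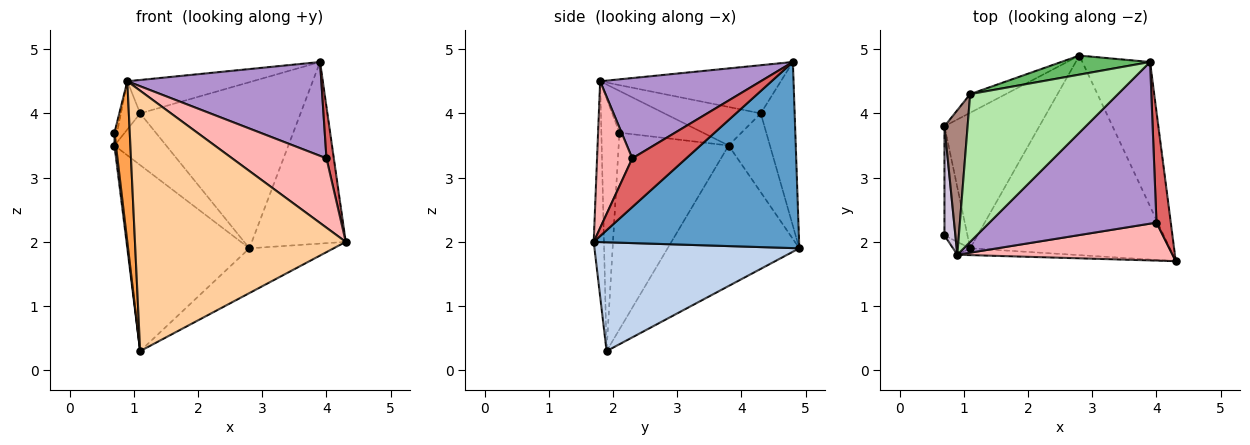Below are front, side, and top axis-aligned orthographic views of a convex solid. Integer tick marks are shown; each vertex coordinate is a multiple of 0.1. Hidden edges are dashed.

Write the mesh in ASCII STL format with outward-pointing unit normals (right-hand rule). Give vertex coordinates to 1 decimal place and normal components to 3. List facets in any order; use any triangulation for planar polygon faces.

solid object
 facet normal 0.863 0.395 -0.314
  outer loop
   vertex 2.8 4.9 1.9
   vertex 3.9 4.8 4.8
   vertex 4.3 1.7 2.0
  endloop
 endfacet
 facet normal 0.470 0.193 -0.861
  outer loop
   vertex 1.1 1.9 0.3
   vertex 2.8 4.9 1.9
   vertex 4.3 1.7 2.0
  endloop
 endfacet
 facet normal -0.762 -0.646 -0.052
  outer loop
   vertex 0.9 1.8 4.5
   vertex 0.7 2.1 3.7
   vertex 1.1 1.9 0.3
  endloop
 endfacet
 facet normal -0.049 -0.998 -0.026
  outer loop
   vertex 0.9 1.8 4.5
   vertex 1.1 1.9 0.3
   vertex 4.3 1.7 2.0
  endloop
 endfacet
 facet normal -0.205 0.972 0.111
  outer loop
   vertex 1.1 4.3 4.0
   vertex 3.9 4.8 4.8
   vertex 2.8 4.9 1.9
  endloop
 endfacet
 facet normal -0.303 0.210 0.929
  outer loop
   vertex 1.1 4.3 4.0
   vertex 0.9 1.8 4.5
   vertex 3.9 4.8 4.8
  endloop
 endfacet
 facet normal 0.951 -0.130 0.279
  outer loop
   vertex 4.0 2.3 3.3
   vertex 4.3 1.7 2.0
   vertex 3.9 4.8 4.8
  endloop
 endfacet
 facet normal 0.311 -0.834 0.457
  outer loop
   vertex 4.0 2.3 3.3
   vertex 0.9 1.8 4.5
   vertex 4.3 1.7 2.0
  endloop
 endfacet
 facet normal 0.384 -0.464 0.798
  outer loop
   vertex 4.0 2.3 3.3
   vertex 3.9 4.8 4.8
   vertex 0.9 1.8 4.5
  endloop
 endfacet
 facet normal -0.967 0.030 0.253
  outer loop
   vertex 0.7 3.8 3.5
   vertex 0.7 2.1 3.7
   vertex 0.9 1.8 4.5
  endloop
 endfacet
 facet normal -0.845 0.169 0.507
  outer loop
   vertex 0.7 3.8 3.5
   vertex 0.9 1.8 4.5
   vertex 1.1 4.3 4.0
  endloop
 endfacet
 facet normal -0.993 -0.014 -0.116
  outer loop
   vertex 0.7 3.8 3.5
   vertex 1.1 1.9 0.3
   vertex 0.7 2.1 3.7
  endloop
 endfacet
 facet normal -0.657 0.609 -0.444
  outer loop
   vertex 0.7 3.8 3.5
   vertex 2.8 4.9 1.9
   vertex 1.1 1.9 0.3
  endloop
 endfacet
 facet normal -0.601 0.752 -0.271
  outer loop
   vertex 0.7 3.8 3.5
   vertex 1.1 4.3 4.0
   vertex 2.8 4.9 1.9
  endloop
 endfacet
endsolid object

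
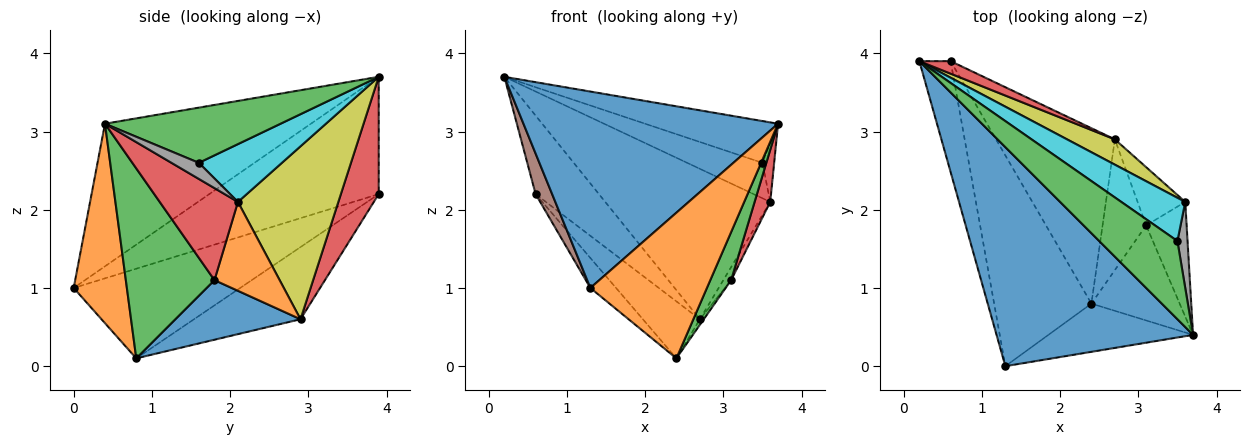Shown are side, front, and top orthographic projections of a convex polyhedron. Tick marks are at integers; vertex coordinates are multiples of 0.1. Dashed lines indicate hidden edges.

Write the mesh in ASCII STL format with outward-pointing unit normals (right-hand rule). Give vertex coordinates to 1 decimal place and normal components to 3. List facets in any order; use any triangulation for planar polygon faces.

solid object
 facet normal -0.475 -0.587 0.655
  outer loop
   vertex 1.3 0.0 1.0
   vertex 3.7 0.4 3.1
   vertex 0.2 3.9 3.7
  endloop
 endfacet
 facet normal 0.398 -0.871 -0.288
  outer loop
   vertex 2.4 0.8 0.1
   vertex 3.7 0.4 3.1
   vertex 1.3 0.0 1.0
  endloop
 endfacet
 facet normal 0.528 0.400 0.749
  outer loop
   vertex 3.5 1.6 2.6
   vertex 0.2 3.9 3.7
   vertex 3.7 0.4 3.1
  endloop
 endfacet
 facet normal 0.508 0.850 0.136
  outer loop
   vertex 0.6 3.9 2.2
   vertex 0.2 3.9 3.7
   vertex 2.7 2.9 0.6
  endloop
 endfacet
 facet normal -0.500 0.268 -0.824
  outer loop
   vertex 0.6 3.9 2.2
   vertex 2.7 2.9 0.6
   vertex 2.4 0.8 0.1
  endloop
 endfacet
 facet normal -0.962 -0.094 -0.257
  outer loop
   vertex 0.6 3.9 2.2
   vertex 1.3 0.0 1.0
   vertex 0.2 3.9 3.7
  endloop
 endfacet
 facet normal -0.674 0.104 -0.731
  outer loop
   vertex 0.6 3.9 2.2
   vertex 2.4 0.8 0.1
   vertex 1.3 0.0 1.0
  endloop
 endfacet
 facet normal 0.796 0.341 0.500
  outer loop
   vertex 3.6 2.1 2.1
   vertex 3.5 1.6 2.6
   vertex 3.7 0.4 3.1
  endloop
 endfacet
 facet normal 0.515 0.846 0.142
  outer loop
   vertex 3.6 2.1 2.1
   vertex 2.7 2.9 0.6
   vertex 0.2 3.9 3.7
  endloop
 endfacet
 facet normal 0.573 0.519 0.634
  outer loop
   vertex 3.6 2.1 2.1
   vertex 0.2 3.9 3.7
   vertex 3.5 1.6 2.6
  endloop
 endfacet
 facet normal 0.807 0.025 -0.590
  outer loop
   vertex 3.1 1.8 1.1
   vertex 2.4 0.8 0.1
   vertex 2.7 2.9 0.6
  endloop
 endfacet
 facet normal 0.876 0.105 -0.470
  outer loop
   vertex 3.1 1.8 1.1
   vertex 2.7 2.9 0.6
   vertex 3.6 2.1 2.1
  endloop
 endfacet
 facet normal 0.887 -0.209 -0.412
  outer loop
   vertex 3.1 1.8 1.1
   vertex 3.7 0.4 3.1
   vertex 2.4 0.8 0.1
  endloop
 endfacet
 facet normal 0.900 -0.180 -0.396
  outer loop
   vertex 3.1 1.8 1.1
   vertex 3.6 2.1 2.1
   vertex 3.7 0.4 3.1
  endloop
 endfacet
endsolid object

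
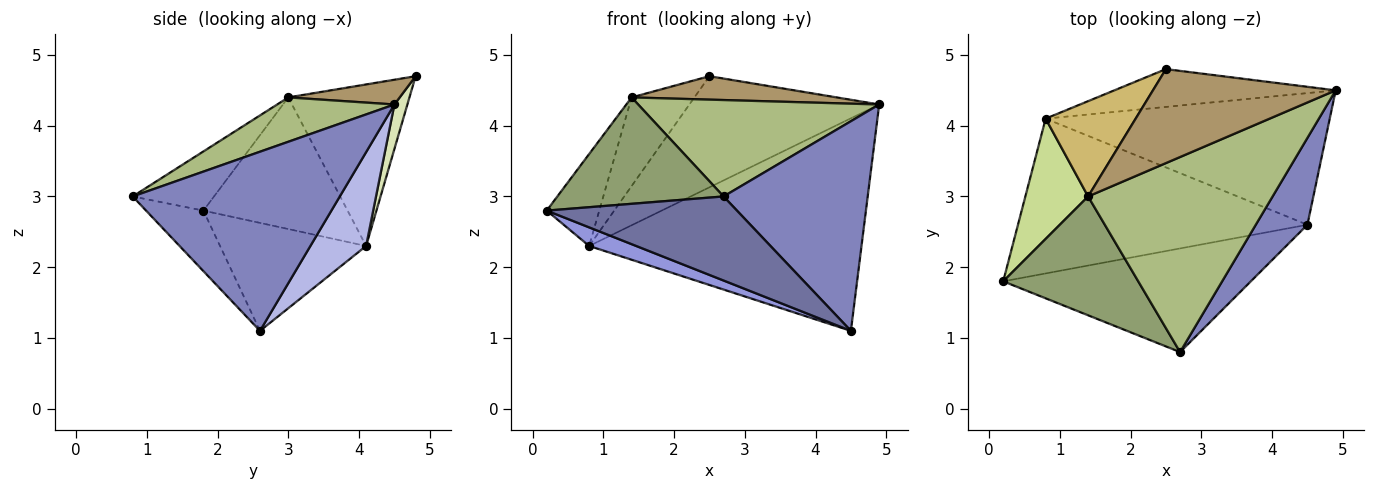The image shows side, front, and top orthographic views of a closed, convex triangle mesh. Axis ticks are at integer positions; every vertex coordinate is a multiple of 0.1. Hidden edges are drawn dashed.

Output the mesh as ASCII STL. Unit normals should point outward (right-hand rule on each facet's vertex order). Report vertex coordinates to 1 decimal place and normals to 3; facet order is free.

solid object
 facet normal -0.187 -0.619 -0.763
  outer loop
   vertex 4.5 2.6 1.1
   vertex 2.7 0.8 3.0
   vertex 0.2 1.8 2.8
  endloop
 endfacet
 facet normal 0.799 -0.556 0.230
  outer loop
   vertex 4.5 2.6 1.1
   vertex 4.9 4.5 4.3
   vertex 2.7 0.8 3.0
  endloop
 endfacet
 facet normal -0.347 -0.112 -0.931
  outer loop
   vertex 0.8 4.1 2.3
   vertex 4.5 2.6 1.1
   vertex 0.2 1.8 2.8
  endloop
 endfacet
 facet normal 0.171 0.838 -0.519
  outer loop
   vertex 0.8 4.1 2.3
   vertex 4.9 4.5 4.3
   vertex 4.5 2.6 1.1
  endloop
 endfacet
 facet normal -0.310 -0.634 0.708
  outer loop
   vertex 1.4 3.0 4.4
   vertex 0.2 1.8 2.8
   vertex 2.7 0.8 3.0
  endloop
 endfacet
 facet normal 0.211 -0.433 0.876
  outer loop
   vertex 1.4 3.0 4.4
   vertex 2.7 0.8 3.0
   vertex 4.9 4.5 4.3
  endloop
 endfacet
 facet normal -0.857 0.313 0.409
  outer loop
   vertex 1.4 3.0 4.4
   vertex 0.8 4.1 2.3
   vertex 0.2 1.8 2.8
  endloop
 endfacet
 facet normal 0.065 0.945 -0.321
  outer loop
   vertex 2.5 4.8 4.7
   vertex 4.9 4.5 4.3
   vertex 0.8 4.1 2.3
  endloop
 endfacet
 facet normal 0.130 -0.240 0.962
  outer loop
   vertex 2.5 4.8 4.7
   vertex 1.4 3.0 4.4
   vertex 4.9 4.5 4.3
  endloop
 endfacet
 facet normal -0.796 0.412 0.443
  outer loop
   vertex 2.5 4.8 4.7
   vertex 0.8 4.1 2.3
   vertex 1.4 3.0 4.4
  endloop
 endfacet
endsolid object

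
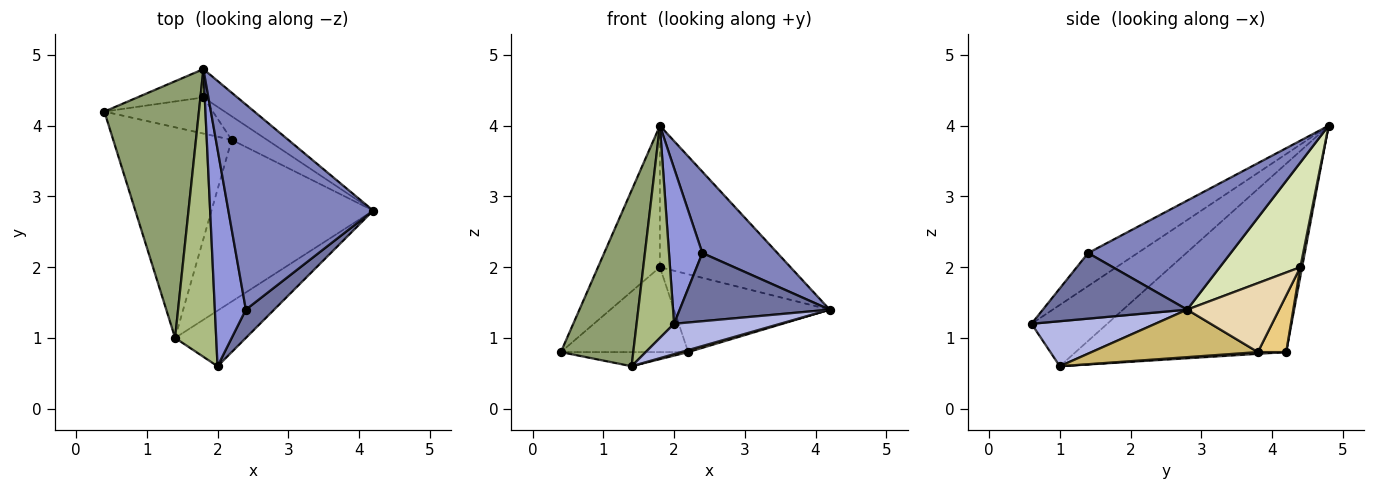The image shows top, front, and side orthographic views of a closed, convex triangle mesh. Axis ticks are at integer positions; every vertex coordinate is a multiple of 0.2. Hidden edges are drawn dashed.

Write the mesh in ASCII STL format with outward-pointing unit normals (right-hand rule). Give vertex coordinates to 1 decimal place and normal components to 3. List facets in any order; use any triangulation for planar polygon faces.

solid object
 facet normal 0.664 -0.690 0.287
  outer loop
   vertex 2.4 1.4 2.2
   vertex 2.0 0.6 1.2
   vertex 4.2 2.8 1.4
  endloop
 endfacet
 facet normal 0.573 -0.302 0.762
  outer loop
   vertex 2.4 1.4 2.2
   vertex 4.2 2.8 1.4
   vertex 1.8 4.8 4.0
  endloop
 endfacet
 facet normal -0.654 -0.441 0.614
  outer loop
   vertex 2.4 1.4 2.2
   vertex 1.8 4.8 4.0
   vertex 2.0 0.6 1.2
  endloop
 endfacet
 facet normal 0.488 -0.418 -0.766
  outer loop
   vertex 1.4 1.0 0.6
   vertex 4.2 2.8 1.4
   vertex 2.0 0.6 1.2
  endloop
 endfacet
 facet normal -0.854 -0.294 0.429
  outer loop
   vertex 1.4 1.0 0.6
   vertex 1.8 4.8 4.0
   vertex 0.4 4.2 0.8
  endloop
 endfacet
 facet normal -0.768 -0.380 0.515
  outer loop
   vertex 1.4 1.0 0.6
   vertex 2.0 0.6 1.2
   vertex 1.8 4.8 4.0
  endloop
 endfacet
 facet normal 0.028 0.980 -0.196
  outer loop
   vertex 1.8 4.4 2.0
   vertex 0.4 4.2 0.8
   vertex 1.8 4.8 4.0
  endloop
 endfacet
 facet normal 0.517 0.839 -0.168
  outer loop
   vertex 1.8 4.4 2.0
   vertex 1.8 4.8 4.0
   vertex 4.2 2.8 1.4
  endloop
 endfacet
 facet normal 0.015 0.067 -0.998
  outer loop
   vertex 2.2 3.8 0.8
   vertex 1.4 1.0 0.6
   vertex 0.4 4.2 0.8
  endloop
 endfacet
 facet normal 0.282 -0.012 -0.959
  outer loop
   vertex 2.2 3.8 0.8
   vertex 4.2 2.8 1.4
   vertex 1.4 1.0 0.6
  endloop
 endfacet
 facet normal 0.200 0.901 -0.384
  outer loop
   vertex 2.2 3.8 0.8
   vertex 0.4 4.2 0.8
   vertex 1.8 4.4 2.0
  endloop
 endfacet
 facet normal 0.492 0.833 -0.252
  outer loop
   vertex 2.2 3.8 0.8
   vertex 1.8 4.4 2.0
   vertex 4.2 2.8 1.4
  endloop
 endfacet
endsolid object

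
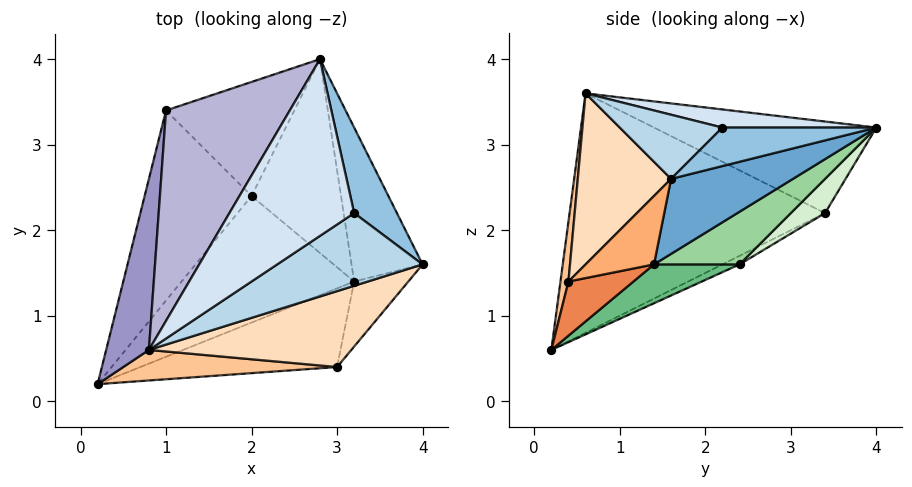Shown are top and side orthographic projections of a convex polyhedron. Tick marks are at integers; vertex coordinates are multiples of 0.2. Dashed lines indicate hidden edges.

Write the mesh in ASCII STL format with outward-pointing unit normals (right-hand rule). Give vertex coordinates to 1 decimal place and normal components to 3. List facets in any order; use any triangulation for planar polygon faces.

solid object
 facet normal 0.640 0.472 -0.606
  outer loop
   vertex 3.2 1.4 1.6
   vertex 2.8 4.0 3.2
   vertex 4.0 1.6 2.6
  endloop
 endfacet
 facet normal 0.662 0.147 0.735
  outer loop
   vertex 3.2 2.2 3.2
   vertex 4.0 1.6 2.6
   vertex 2.8 4.0 3.2
  endloop
 endfacet
 facet normal 0.378 -0.353 0.856
  outer loop
   vertex 3.2 2.2 3.2
   vertex 0.8 0.6 3.6
   vertex 4.0 1.6 2.6
  endloop
 endfacet
 facet normal 0.144 0.032 0.989
  outer loop
   vertex 3.2 2.2 3.2
   vertex 2.8 4.0 3.2
   vertex 0.8 0.6 3.6
  endloop
 endfacet
 facet normal 0.263 0.138 -0.955
  outer loop
   vertex 3.0 0.4 1.4
   vertex 0.2 0.2 0.6
   vertex 3.2 1.4 1.6
  endloop
 endfacet
 facet normal 0.784 -0.033 -0.620
  outer loop
   vertex 3.0 0.4 1.4
   vertex 3.2 1.4 1.6
   vertex 4.0 1.6 2.6
  endloop
 endfacet
 facet normal 0.035 -0.992 0.125
  outer loop
   vertex 3.0 0.4 1.4
   vertex 0.8 0.6 3.6
   vertex 0.2 0.2 0.6
  endloop
 endfacet
 facet normal 0.393 -0.793 0.465
  outer loop
   vertex 3.0 0.4 1.4
   vertex 4.0 1.6 2.6
   vertex 0.8 0.6 3.6
  endloop
 endfacet
 facet normal 0.212 0.255 -0.943
  outer loop
   vertex 2.0 2.4 1.6
   vertex 3.2 1.4 1.6
   vertex 0.2 0.2 0.6
  endloop
 endfacet
 facet normal 0.433 0.520 -0.736
  outer loop
   vertex 2.0 2.4 1.6
   vertex 2.8 4.0 3.2
   vertex 3.2 1.4 1.6
  endloop
 endfacet
 facet normal -0.071 0.460 -0.885
  outer loop
   vertex 1.0 3.4 2.2
   vertex 2.0 2.4 1.6
   vertex 0.2 0.2 0.6
  endloop
 endfacet
 facet normal 0.198 0.642 -0.741
  outer loop
   vertex 1.0 3.4 2.2
   vertex 2.8 4.0 3.2
   vertex 2.0 2.4 1.6
  endloop
 endfacet
 facet normal -0.972 0.156 0.174
  outer loop
   vertex 1.0 3.4 2.2
   vertex 0.2 0.2 0.6
   vertex 0.8 0.6 3.6
  endloop
 endfacet
 facet normal -0.543 0.406 0.735
  outer loop
   vertex 1.0 3.4 2.2
   vertex 0.8 0.6 3.6
   vertex 2.8 4.0 3.2
  endloop
 endfacet
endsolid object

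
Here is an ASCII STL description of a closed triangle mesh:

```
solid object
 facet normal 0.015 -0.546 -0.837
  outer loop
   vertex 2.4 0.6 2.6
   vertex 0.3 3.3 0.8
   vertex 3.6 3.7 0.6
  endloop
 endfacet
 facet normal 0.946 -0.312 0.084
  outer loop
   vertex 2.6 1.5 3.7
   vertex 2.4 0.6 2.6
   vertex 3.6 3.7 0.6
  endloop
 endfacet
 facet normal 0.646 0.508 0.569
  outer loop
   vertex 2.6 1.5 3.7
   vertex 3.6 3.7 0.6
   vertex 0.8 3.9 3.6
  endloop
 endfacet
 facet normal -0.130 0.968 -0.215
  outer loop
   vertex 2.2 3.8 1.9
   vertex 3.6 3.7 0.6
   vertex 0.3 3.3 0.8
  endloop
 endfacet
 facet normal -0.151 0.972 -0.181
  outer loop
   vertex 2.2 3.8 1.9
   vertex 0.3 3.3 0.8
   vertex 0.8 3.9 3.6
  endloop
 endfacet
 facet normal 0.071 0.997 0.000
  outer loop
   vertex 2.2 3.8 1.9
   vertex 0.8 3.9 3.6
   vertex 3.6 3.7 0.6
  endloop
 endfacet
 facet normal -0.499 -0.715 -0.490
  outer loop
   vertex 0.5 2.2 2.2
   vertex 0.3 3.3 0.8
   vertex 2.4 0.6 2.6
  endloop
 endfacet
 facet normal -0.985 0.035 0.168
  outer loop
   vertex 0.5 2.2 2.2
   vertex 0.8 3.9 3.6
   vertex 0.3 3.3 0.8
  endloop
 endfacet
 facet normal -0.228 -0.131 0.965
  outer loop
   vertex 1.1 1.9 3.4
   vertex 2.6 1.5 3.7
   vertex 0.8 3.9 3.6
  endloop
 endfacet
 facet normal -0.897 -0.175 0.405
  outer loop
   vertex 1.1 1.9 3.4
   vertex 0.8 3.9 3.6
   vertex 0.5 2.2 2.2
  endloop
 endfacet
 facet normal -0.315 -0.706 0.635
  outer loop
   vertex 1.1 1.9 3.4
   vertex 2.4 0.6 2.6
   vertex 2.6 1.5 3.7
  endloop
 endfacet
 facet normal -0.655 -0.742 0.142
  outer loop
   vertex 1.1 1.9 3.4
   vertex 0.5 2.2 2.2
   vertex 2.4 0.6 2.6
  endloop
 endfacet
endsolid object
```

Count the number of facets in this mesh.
12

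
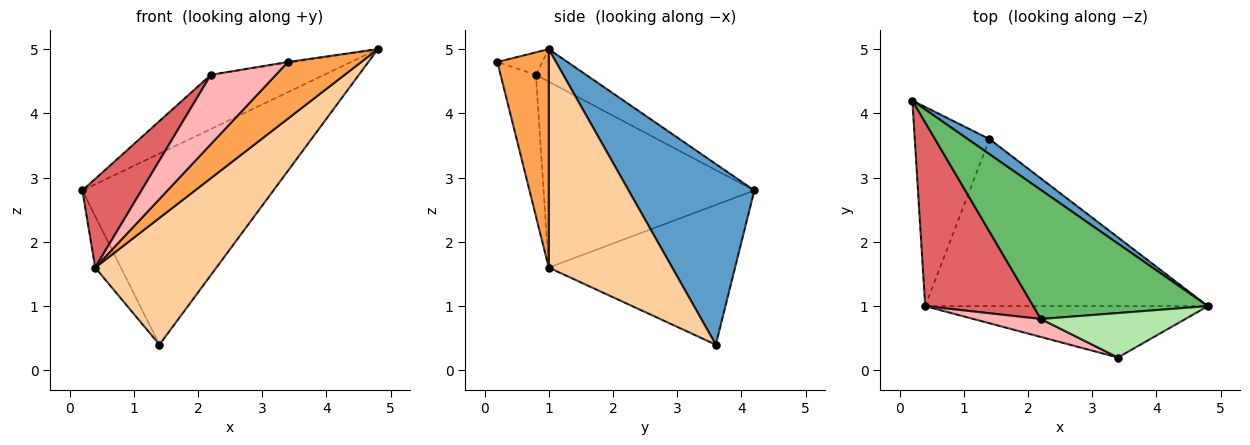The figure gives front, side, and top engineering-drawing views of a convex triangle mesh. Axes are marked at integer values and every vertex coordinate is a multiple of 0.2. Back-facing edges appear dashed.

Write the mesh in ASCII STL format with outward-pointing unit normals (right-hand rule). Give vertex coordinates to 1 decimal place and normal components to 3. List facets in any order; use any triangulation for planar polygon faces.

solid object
 facet normal 0.548 0.834 0.066
  outer loop
   vertex 1.4 3.6 0.4
   vertex 0.2 4.2 2.8
   vertex 4.8 1.0 5.0
  endloop
 endfacet
 facet normal -0.875 0.121 -0.468
  outer loop
   vertex 0.4 1.0 1.6
   vertex 0.2 4.2 2.8
   vertex 1.4 3.6 0.4
  endloop
 endfacet
 facet normal 0.461 -0.657 -0.596
  outer loop
   vertex 0.4 1.0 1.6
   vertex 4.8 1.0 5.0
   vertex 3.4 0.2 4.8
  endloop
 endfacet
 facet normal 0.524 -0.515 -0.678
  outer loop
   vertex 0.4 1.0 1.6
   vertex 1.4 3.6 0.4
   vertex 4.8 1.0 5.0
  endloop
 endfacet
 facet normal -0.169 0.382 0.909
  outer loop
   vertex 2.2 0.8 4.6
   vertex 4.8 1.0 5.0
   vertex 0.2 4.2 2.8
  endloop
 endfacet
 facet normal -0.154 0.022 0.988
  outer loop
   vertex 2.2 0.8 4.6
   vertex 3.4 0.2 4.8
   vertex 4.8 1.0 5.0
  endloop
 endfacet
 facet normal -0.840 -0.236 0.488
  outer loop
   vertex 2.2 0.8 4.6
   vertex 0.2 4.2 2.8
   vertex 0.4 1.0 1.6
  endloop
 endfacet
 facet normal -0.465 -0.857 0.222
  outer loop
   vertex 2.2 0.8 4.6
   vertex 0.4 1.0 1.6
   vertex 3.4 0.2 4.8
  endloop
 endfacet
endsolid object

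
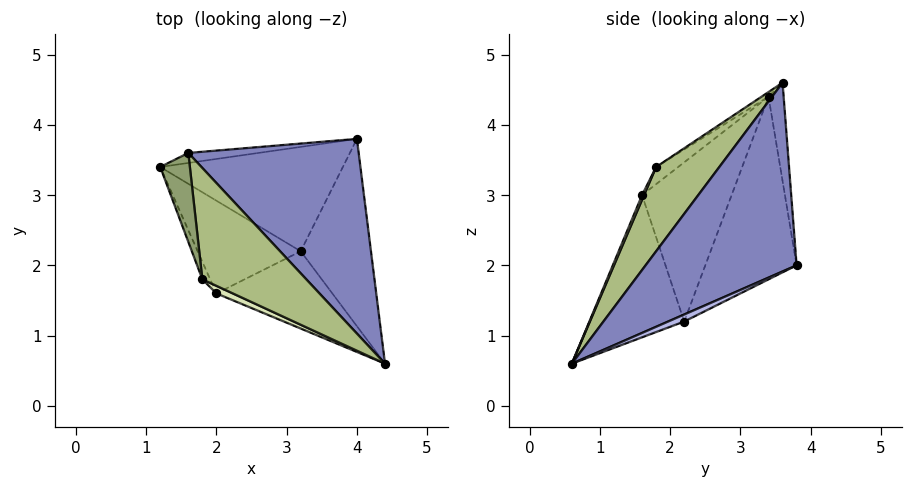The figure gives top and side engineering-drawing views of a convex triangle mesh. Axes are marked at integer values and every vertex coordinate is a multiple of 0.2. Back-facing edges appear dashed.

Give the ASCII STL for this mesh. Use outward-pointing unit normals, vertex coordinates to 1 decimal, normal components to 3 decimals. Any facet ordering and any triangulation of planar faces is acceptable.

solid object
 facet normal -0.336 0.911 -0.240
  outer loop
   vertex 1.6 3.6 4.6
   vertex 4.0 3.8 2.0
   vertex 1.2 3.4 4.4
  endloop
 endfacet
 facet normal 0.728 -0.196 0.657
  outer loop
   vertex 1.6 3.6 4.6
   vertex 4.4 0.6 0.6
   vertex 4.0 3.8 2.0
  endloop
 endfacet
 facet normal -0.577 0.577 -0.577
  outer loop
   vertex 3.2 2.2 1.2
   vertex 1.2 3.4 4.4
   vertex 4.0 3.8 2.0
  endloop
 endfacet
 facet normal 0.091 0.409 -0.908
  outer loop
   vertex 3.2 2.2 1.2
   vertex 4.0 3.8 2.0
   vertex 4.4 0.6 0.6
  endloop
 endfacet
 facet normal -0.129 -0.560 0.818
  outer loop
   vertex 1.8 1.8 3.4
   vertex 1.6 3.6 4.6
   vertex 1.2 3.4 4.4
  endloop
 endfacet
 facet normal 0.575 -0.409 0.709
  outer loop
   vertex 1.8 1.8 3.4
   vertex 4.4 0.6 0.6
   vertex 1.6 3.6 4.6
  endloop
 endfacet
 facet normal -0.733 -0.326 -0.597
  outer loop
   vertex 2.0 1.6 3.0
   vertex 3.2 2.2 1.2
   vertex 4.4 0.6 0.6
  endloop
 endfacet
 facet normal 0.142 -0.855 0.499
  outer loop
   vertex 2.0 1.6 3.0
   vertex 4.4 0.6 0.6
   vertex 1.8 1.8 3.4
  endloop
 endfacet
 facet normal -0.839 0.049 -0.543
  outer loop
   vertex 2.0 1.6 3.0
   vertex 1.2 3.4 4.4
   vertex 3.2 2.2 1.2
  endloop
 endfacet
 facet normal -0.907 -0.082 -0.412
  outer loop
   vertex 2.0 1.6 3.0
   vertex 1.8 1.8 3.4
   vertex 1.2 3.4 4.4
  endloop
 endfacet
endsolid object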